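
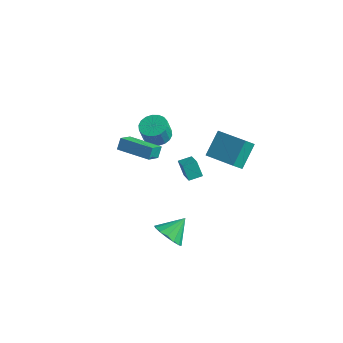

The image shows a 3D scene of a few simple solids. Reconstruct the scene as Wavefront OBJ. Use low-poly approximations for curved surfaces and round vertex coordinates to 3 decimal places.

v -0.324 2.89 -2.365
v -0.405 4.333 -1.115
v -0.111 3.597 -3.167
v -0.192 5.04 -1.917
v 1.812 2.68 -1.983
v 1.731 4.123 -0.733
v 2.025 3.387 -2.785
v 1.944 4.83 -1.535
v -2.996 1.621 -0.813
v -2.087 1.608 -0.767
v -2.155 1.247 0.459
v -3.064 1.259 0.413
v -2.178 1.988 -0.66
v -2.245 1.627 0.566
v -2.43 2.295 -0.583
v -2.498 1.934 0.643
v -2.795 2.469 -0.552
v -2.863 2.107 0.674
v -3.199 2.475 -0.573
v -3.267 2.113 0.654
v -3.563 2.311 -0.641
v -3.631 1.95 0.585
v -3.815 2.011 -0.743
v -3.883 1.649 0.483
v -3.905 1.633 -0.859
v -3.973 1.272 0.367
v -3.815 1.253 -0.966
v -3.882 0.892 0.26
v -3.562 0.946 -1.043
v -3.63 0.585 0.183
v -3.197 0.773 -1.074
v -3.265 0.411 0.152
v -2.793 0.767 -1.054
v -2.861 0.405 0.173
v -2.429 0.93 -0.985
v -2.497 0.569 0.241
v -2.177 1.231 -0.883
v -2.245 0.869 0.343
v 1.054 -0.912 -0.855
v 0.464 -0.692 0.035
v 0.019 0.067 -1.783
v -0.57 0.288 -0.893
v 1.57 -0.208 -0.687
v 0.981 0.013 0.203
v 0.536 0.772 -1.615
v -0.054 0.992 -0.725
v -3.527 -0.83 -0.369
v -3.476 -1.834 0.34
v -3.603 -0.356 0.308
v -3.552 -1.36 1.017
v -1.348 -0.64 -0.257
v -1.297 -1.644 0.452
v -1.424 -0.166 0.42
v -1.373 -1.17 1.129
v 1.928 -4.297 -2.819
v 2.857 -4.255 -3.262
v 2.312 -3.083 -1.901
v 2.549 -3.935 -3.557
v 2.074 -3.712 -3.654
v 1.561 -3.646 -3.527
v 1.146 -3.754 -3.211
v 0.94 -4.008 -2.789
v 0.999 -4.339 -2.376
v 1.308 -4.659 -2.081
v 1.782 -4.882 -1.984
v 2.296 -4.949 -2.111
v 2.711 -4.84 -2.427
v 2.916 -4.587 -2.849
f 2 4 1
f 5 2 1
f 1 4 3
f 3 5 1
f 2 8 4
f 6 2 5
f 6 8 2
f 4 8 3
f 7 5 3
f 3 8 7
f 7 6 5
f 8 6 7
f 10 9 13
f 10 13 11
f 11 13 14
f 11 14 12
f 13 9 15
f 13 15 14
f 14 15 16
f 14 16 12
f 15 9 17
f 15 17 16
f 16 17 18
f 16 18 12
f 17 9 19
f 17 19 18
f 18 19 20
f 18 20 12
f 19 9 21
f 19 21 20
f 20 21 22
f 20 22 12
f 21 9 23
f 21 23 22
f 22 23 24
f 22 24 12
f 23 9 25
f 23 25 24
f 24 25 26
f 24 26 12
f 25 9 27
f 25 27 26
f 26 27 28
f 26 28 12
f 27 9 29
f 27 29 28
f 28 29 30
f 28 30 12
f 29 9 31
f 29 31 30
f 30 31 32
f 30 32 12
f 31 9 33
f 31 33 32
f 32 33 34
f 32 34 12
f 33 9 35
f 33 35 34
f 34 35 36
f 34 36 12
f 35 9 37
f 35 37 36
f 36 37 38
f 36 38 12
f 37 9 10
f 37 10 38
f 38 10 11
f 38 11 12
f 40 42 39
f 43 40 39
f 39 42 41
f 41 43 39
f 40 46 42
f 44 40 43
f 44 46 40
f 42 46 41
f 45 43 41
f 41 46 45
f 45 44 43
f 46 44 45
f 48 50 47
f 51 48 47
f 47 50 49
f 49 51 47
f 48 54 50
f 52 48 51
f 52 54 48
f 50 54 49
f 53 51 49
f 49 54 53
f 53 52 51
f 54 52 53
f 56 55 58
f 56 58 57
f 58 55 59
f 58 59 57
f 59 55 60
f 59 60 57
f 60 55 61
f 60 61 57
f 61 55 62
f 61 62 57
f 62 55 63
f 62 63 57
f 63 55 64
f 63 64 57
f 64 55 65
f 64 65 57
f 65 55 66
f 65 66 57
f 66 55 67
f 66 67 57
f 67 55 68
f 67 68 57
f 68 55 56
f 68 56 57



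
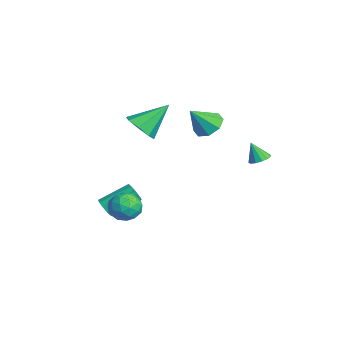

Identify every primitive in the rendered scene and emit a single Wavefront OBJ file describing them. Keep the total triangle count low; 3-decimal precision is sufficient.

v 2.691 -3.446 0.558
v 3.462 -2.916 0.578
v 3.538 -4.684 0.762
v 4.309 -4.154 0.782
v 3.69 -4.108 1.483
v 3.167 -3.343 1.357
v 3.833 -4.257 -0.017
v 3.31 -3.492 -0.143
v 4.168 -3.417 0.223
v 4.079 -3.325 1.15
v 2.921 -4.275 0.19
v 2.832 -4.183 1.117
v 3.002 -3.072 0.55
v 3.998 -4.528 0.79
v 3.634 -4.501 1.202
v 4.087 -4.189 1.214
v 2.829 -3.323 1.008
v 3.282 -3.011 1.02
v 3.416 -3.712 1.552
v 3.718 -4.589 0.32
v 4.171 -4.277 0.332
v 2.913 -3.411 0.126
v 3.366 -3.099 0.138
v 3.584 -3.888 -0.212
v 3.87 -3.055 0.354
v 4.368 -3.783 0.473
v 4.088 -3.844 0.003
v 3.78 -3.394 -0.071
v 3.818 -3.001 0.898
v 4.316 -3.729 1.018
v 3.952 -3.702 1.43
v 3.645 -3.252 1.356
v 4.233 -3.295 0.69
v 2.684 -3.871 0.322
v 3.182 -4.599 0.442
v 3.355 -4.348 -0.016
v 3.048 -3.898 -0.09
v 2.632 -3.817 0.867
v 3.13 -4.545 0.986
v 3.22 -4.206 1.411
v 2.912 -3.756 1.337
v 2.767 -4.305 0.65
v -0.243 -4.068 -1.46
v 0.376 -4.088 -1.418
v 0.361 -2.472 -0.457
v -0.257 -2.452 -0.5
v 0.285 -3.898 -1.738
v 0.27 -2.282 -0.777
v -0.007 -3.773 -1.952
v -0.022 -2.157 -0.992
v -0.389 -3.761 -1.979
v -0.404 -2.145 -1.018
v -0.715 -3.866 -1.807
v -0.73 -2.25 -0.846
v -0.861 -4.048 -1.503
v -0.876 -2.432 -0.542
v -0.77 -4.238 -1.183
v -0.785 -2.622 -0.222
v -0.478 -4.363 -0.968
v -0.493 -2.747 -0.008
v -0.096 -4.375 -0.942
v -0.111 -2.759 0.019
v 0.23 -4.27 -1.114
v 0.215 -2.654 -0.153
v 2.595 3.408 2.664
v 3.191 3.359 2.829
v 2.265 3.012 3.736
v 3.09 3.682 2.917
v 2.833 3.918 2.925
v 2.5 3.992 2.85
v 2.197 3.88 2.715
v 2.021 3.619 2.565
v 2.027 3.291 2.445
v 2.213 3 2.395
v 2.521 2.838 2.431
v 2.852 2.858 2.54
v 3.102 3.052 2.688
v -3.274 2.283 2.411
v -2.392 2.086 2.058
v -2.986 1.177 3.749
v -2.387 2.659 2.531
v -2.902 3.011 2.933
v -3.635 2.938 3.029
v -4.156 2.48 2.763
v -4.16 1.908 2.291
v -3.645 1.555 1.889
v -2.913 1.629 1.792
v -2.363 -1.685 3.097
v -1.82 -1.058 2.47
v -2.577 -0.055 4.543
v -2.602 -1.031 2.324
v -3.244 -1.388 2.631
v -3.37 -1.918 3.211
v -2.906 -2.313 3.724
v -2.124 -2.339 3.87
v -1.482 -1.983 3.563
v -1.356 -1.452 2.983
f 1 38 17
f 38 12 41
f 17 41 6
f 38 41 17
f 1 17 13
f 17 6 18
f 13 18 2
f 17 18 13
f 1 13 22
f 13 2 23
f 22 23 8
f 13 23 22
f 1 22 34
f 22 8 37
f 34 37 11
f 22 37 34
f 1 34 38
f 34 11 42
f 38 42 12
f 34 42 38
f 2 18 29
f 18 6 32
f 29 32 10
f 18 32 29
f 6 41 19
f 41 12 40
f 19 40 5
f 41 40 19
f 12 42 39
f 42 11 35
f 39 35 3
f 42 35 39
f 11 37 36
f 37 8 24
f 36 24 7
f 37 24 36
f 8 23 28
f 23 2 25
f 28 25 9
f 23 25 28
f 4 30 16
f 30 10 31
f 16 31 5
f 30 31 16
f 4 16 14
f 16 5 15
f 14 15 3
f 16 15 14
f 4 14 21
f 14 3 20
f 21 20 7
f 14 20 21
f 4 21 26
f 21 7 27
f 26 27 9
f 21 27 26
f 4 26 30
f 26 9 33
f 30 33 10
f 26 33 30
f 5 31 19
f 31 10 32
f 19 32 6
f 31 32 19
f 3 15 39
f 15 5 40
f 39 40 12
f 15 40 39
f 7 20 36
f 20 3 35
f 36 35 11
f 20 35 36
f 9 27 28
f 27 7 24
f 28 24 8
f 27 24 28
f 10 33 29
f 33 9 25
f 29 25 2
f 33 25 29
f 44 43 47
f 44 47 45
f 45 47 48
f 45 48 46
f 47 43 49
f 47 49 48
f 48 49 50
f 48 50 46
f 49 43 51
f 49 51 50
f 50 51 52
f 50 52 46
f 51 43 53
f 51 53 52
f 52 53 54
f 52 54 46
f 53 43 55
f 53 55 54
f 54 55 56
f 54 56 46
f 55 43 57
f 55 57 56
f 56 57 58
f 56 58 46
f 57 43 59
f 57 59 58
f 58 59 60
f 58 60 46
f 59 43 61
f 59 61 60
f 60 61 62
f 60 62 46
f 61 43 63
f 61 63 62
f 62 63 64
f 62 64 46
f 63 43 44
f 63 44 64
f 64 44 45
f 64 45 46
f 66 65 68
f 66 68 67
f 68 65 69
f 68 69 67
f 69 65 70
f 69 70 67
f 70 65 71
f 70 71 67
f 71 65 72
f 71 72 67
f 72 65 73
f 72 73 67
f 73 65 74
f 73 74 67
f 74 65 75
f 74 75 67
f 75 65 76
f 75 76 67
f 76 65 77
f 76 77 67
f 77 65 66
f 77 66 67
f 79 78 81
f 79 81 80
f 81 78 82
f 81 82 80
f 82 78 83
f 82 83 80
f 83 78 84
f 83 84 80
f 84 78 85
f 84 85 80
f 85 78 86
f 85 86 80
f 86 78 87
f 86 87 80
f 87 78 79
f 87 79 80
f 89 88 91
f 89 91 90
f 91 88 92
f 91 92 90
f 92 88 93
f 92 93 90
f 93 88 94
f 93 94 90
f 94 88 95
f 94 95 90
f 95 88 96
f 95 96 90
f 96 88 97
f 96 97 90
f 97 88 89
f 97 89 90



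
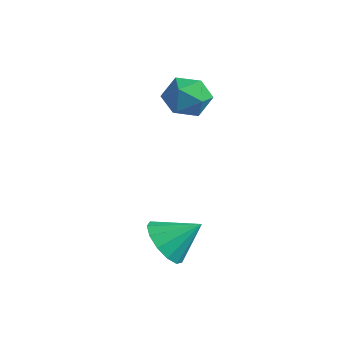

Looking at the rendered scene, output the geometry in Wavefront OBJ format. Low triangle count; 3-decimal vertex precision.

v 2.176 -4.202 -3.819
v 2.674 -4.038 -4.424
v 2.804 -3.458 -3.101
v 2.341 -3.735 -4.447
v 1.956 -3.58 -4.271
v 1.641 -3.623 -3.952
v 1.496 -3.849 -3.59
v 1.567 -4.188 -3.301
v 1.831 -4.531 -3.177
v 2.205 -4.77 -3.256
v 2.57 -4.828 -3.515
v 2.81 -4.688 -3.87
v 2.848 -4.393 -4.209
v -1.317 -0.808 -0.848
v -0.755 -0.43 -1.251
v -0.425 -1.37 -0.129
v 0.137 -0.992 -0.532
v -0.343 -0.59 -0.053
v -0.895 -0.242 -0.497
v -0.285 -1.558 -0.883
v -0.837 -1.21 -1.327
v -0.117 -0.893 -1.272
v -0.153 -0.295 -0.76
v -1.027 -1.505 -0.62
v -1.063 -0.907 -0.108
f 2 1 4
f 2 4 3
f 4 1 5
f 4 5 3
f 5 1 6
f 5 6 3
f 6 1 7
f 6 7 3
f 7 1 8
f 7 8 3
f 8 1 9
f 8 9 3
f 9 1 10
f 9 10 3
f 10 1 11
f 10 11 3
f 11 1 12
f 11 12 3
f 12 1 13
f 12 13 3
f 13 1 2
f 13 2 3
f 14 25 19
f 14 19 15
f 14 15 21
f 14 21 24
f 14 24 25
f 15 19 23
f 19 25 18
f 25 24 16
f 24 21 20
f 21 15 22
f 17 23 18
f 17 18 16
f 17 16 20
f 17 20 22
f 17 22 23
f 18 23 19
f 16 18 25
f 20 16 24
f 22 20 21
f 23 22 15



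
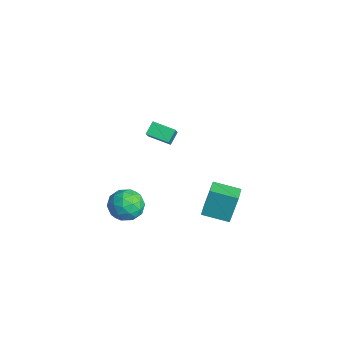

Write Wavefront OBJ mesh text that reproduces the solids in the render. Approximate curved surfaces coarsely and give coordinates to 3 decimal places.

v -2.882 2.06 -4.114
v -3.034 2.614 -2.472
v -2.046 3.318 -4.461
v -2.198 3.872 -2.819
v -1.802 1.428 -3.801
v -1.954 1.982 -2.159
v -0.966 2.686 -4.148
v -1.118 3.24 -2.506
v -3.755 -1.41 -2.585
v -2.729 -1.569 -2.422
v -3.811 -2.791 -3.578
v -2.785 -2.95 -3.415
v -3.47 -3.087 -2.629
v -3.435 -2.234 -2.015
v -3.105 -2.126 -3.985
v -3.07 -1.273 -3.371
v -2.327 -2.012 -3.287
v -2.552 -2.606 -2.449
v -3.988 -1.754 -3.551
v -4.213 -2.348 -2.713
v -3.237 -1.369 -2.416
v -3.303 -2.991 -3.584
v -3.706 -3.072 -3.122
v -3.102 -3.166 -3.026
v -3.652 -1.759 -2.177
v -3.049 -1.853 -2.081
v -3.484 -2.745 -2.203
v -3.491 -2.507 -3.919
v -2.888 -2.601 -3.823
v -3.438 -1.194 -2.974
v -2.834 -1.288 -2.878
v -3.056 -1.615 -3.797
v -2.397 -1.722 -2.829
v -2.431 -2.534 -3.412
v -2.619 -2.05 -3.747
v -2.598 -1.548 -3.387
v -2.53 -2.071 -2.336
v -2.563 -2.883 -2.92
v -2.966 -2.963 -2.458
v -2.945 -2.462 -2.097
v -2.294 -2.332 -2.845
v -3.977 -1.477 -3.08
v -4.01 -2.289 -3.664
v -3.595 -1.898 -3.903
v -3.574 -1.397 -3.542
v -4.109 -1.826 -2.588
v -4.143 -2.638 -3.171
v -3.942 -2.812 -2.613
v -3.921 -2.31 -2.253
v -4.246 -2.028 -3.155
v -3.287 -0.515 3.042
v -2.296 -1.024 4.147
v -2.473 0.378 2.722
v -1.482 -0.13 3.828
v -2.938 -1.03 2.492
v -1.947 -1.538 3.598
v -2.124 -0.136 2.173
v -1.133 -0.645 3.278
f 2 4 1
f 5 2 1
f 1 4 3
f 3 5 1
f 2 8 4
f 6 2 5
f 6 8 2
f 4 8 3
f 7 5 3
f 3 8 7
f 7 6 5
f 8 6 7
f 9 46 25
f 46 20 49
f 25 49 14
f 46 49 25
f 9 25 21
f 25 14 26
f 21 26 10
f 25 26 21
f 9 21 30
f 21 10 31
f 30 31 16
f 21 31 30
f 9 30 42
f 30 16 45
f 42 45 19
f 30 45 42
f 9 42 46
f 42 19 50
f 46 50 20
f 42 50 46
f 10 26 37
f 26 14 40
f 37 40 18
f 26 40 37
f 14 49 27
f 49 20 48
f 27 48 13
f 49 48 27
f 20 50 47
f 50 19 43
f 47 43 11
f 50 43 47
f 19 45 44
f 45 16 32
f 44 32 15
f 45 32 44
f 16 31 36
f 31 10 33
f 36 33 17
f 31 33 36
f 12 38 24
f 38 18 39
f 24 39 13
f 38 39 24
f 12 24 22
f 24 13 23
f 22 23 11
f 24 23 22
f 12 22 29
f 22 11 28
f 29 28 15
f 22 28 29
f 12 29 34
f 29 15 35
f 34 35 17
f 29 35 34
f 12 34 38
f 34 17 41
f 38 41 18
f 34 41 38
f 13 39 27
f 39 18 40
f 27 40 14
f 39 40 27
f 11 23 47
f 23 13 48
f 47 48 20
f 23 48 47
f 15 28 44
f 28 11 43
f 44 43 19
f 28 43 44
f 17 35 36
f 35 15 32
f 36 32 16
f 35 32 36
f 18 41 37
f 41 17 33
f 37 33 10
f 41 33 37
f 52 54 51
f 55 52 51
f 51 54 53
f 53 55 51
f 52 58 54
f 56 52 55
f 56 58 52
f 54 58 53
f 57 55 53
f 53 58 57
f 57 56 55
f 58 56 57



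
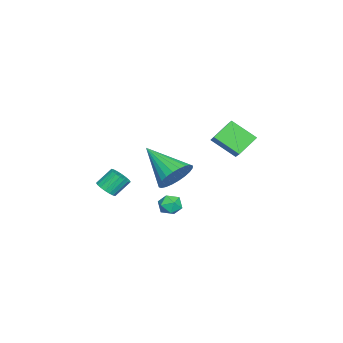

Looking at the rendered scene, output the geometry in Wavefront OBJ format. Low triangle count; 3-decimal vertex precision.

v 1.703 0.27 -1.076
v 2.038 0.499 -1.572
v 1.902 -0.699 -1.388
v 2.237 -0.47 -1.884
v 2.462 -0.404 -1.287
v 2.339 0.195 -1.094
v 1.601 -0.395 -1.866
v 1.478 0.204 -1.673
v 1.975 0.088 -2.06
v 2.508 0.082 -1.703
v 1.432 -0.282 -1.257
v 1.965 -0.288 -0.9
v 3.387 0.556 1.23
v 3.848 0.856 2.029
v 2.473 -1.076 2.37
v 3.525 1.052 2.052
v 3.182 1.173 1.95
v 2.869 1.2 1.738
v 2.636 1.129 1.449
v 2.516 0.971 1.127
v 2.53 0.75 0.82
v 2.673 0.499 0.576
v 2.926 0.256 0.431
v 3.248 0.06 0.408
v 3.592 -0.061 0.511
v 3.904 -0.088 0.723
v 4.138 -0.017 1.012
v 4.257 0.141 1.334
v 4.244 0.362 1.641
v 4.1 0.613 1.885
v -2.697 0.639 0.538
v -3.532 1.284 1.314
v -2.548 1.916 -0.363
v -3.383 2.561 0.413
v -1.657 1.059 1.307
v -2.492 1.704 2.083
v -1.508 2.336 0.406
v -2.343 2.981 1.182
v 2.538 -2.987 -0.56
v 2.903 -2.546 -0.704
v 2.487 -1.953 0.056
v 2.122 -2.393 0.2
v 2.693 -2.5 -0.855
v 2.277 -1.907 -0.095
v 2.452 -2.55 -0.948
v 2.037 -1.957 -0.188
v 2.229 -2.687 -0.963
v 1.813 -2.093 -0.203
v 2.066 -2.883 -0.899
v 1.651 -2.29 -0.139
v 1.997 -3.099 -0.768
v 1.582 -2.506 -0.008
v 2.035 -3.294 -0.595
v 1.62 -2.7 0.165
v 2.173 -3.427 -0.416
v 1.757 -2.834 0.344
v 2.383 -3.473 -0.265
v 1.967 -2.88 0.495
v 2.623 -3.423 -0.172
v 2.208 -2.83 0.588
v 2.847 -3.287 -0.157
v 2.431 -2.693 0.603
v 3.009 -3.09 -0.221
v 2.594 -2.497 0.539
v 3.078 -2.874 -0.352
v 2.663 -2.281 0.408
v 3.04 -2.68 -0.525
v 2.625 -2.086 0.235
f 1 12 6
f 1 6 2
f 1 2 8
f 1 8 11
f 1 11 12
f 2 6 10
f 6 12 5
f 12 11 3
f 11 8 7
f 8 2 9
f 4 10 5
f 4 5 3
f 4 3 7
f 4 7 9
f 4 9 10
f 5 10 6
f 3 5 12
f 7 3 11
f 9 7 8
f 10 9 2
f 14 13 16
f 14 16 15
f 16 13 17
f 16 17 15
f 17 13 18
f 17 18 15
f 18 13 19
f 18 19 15
f 19 13 20
f 19 20 15
f 20 13 21
f 20 21 15
f 21 13 22
f 21 22 15
f 22 13 23
f 22 23 15
f 23 13 24
f 23 24 15
f 24 13 25
f 24 25 15
f 25 13 26
f 25 26 15
f 26 13 27
f 26 27 15
f 27 13 28
f 27 28 15
f 28 13 29
f 28 29 15
f 29 13 30
f 29 30 15
f 30 13 14
f 30 14 15
f 32 34 31
f 35 32 31
f 31 34 33
f 33 35 31
f 32 38 34
f 36 32 35
f 36 38 32
f 34 38 33
f 37 35 33
f 33 38 37
f 37 36 35
f 38 36 37
f 40 39 43
f 40 43 41
f 41 43 44
f 41 44 42
f 43 39 45
f 43 45 44
f 44 45 46
f 44 46 42
f 45 39 47
f 45 47 46
f 46 47 48
f 46 48 42
f 47 39 49
f 47 49 48
f 48 49 50
f 48 50 42
f 49 39 51
f 49 51 50
f 50 51 52
f 50 52 42
f 51 39 53
f 51 53 52
f 52 53 54
f 52 54 42
f 53 39 55
f 53 55 54
f 54 55 56
f 54 56 42
f 55 39 57
f 55 57 56
f 56 57 58
f 56 58 42
f 57 39 59
f 57 59 58
f 58 59 60
f 58 60 42
f 59 39 61
f 59 61 60
f 60 61 62
f 60 62 42
f 61 39 63
f 61 63 62
f 62 63 64
f 62 64 42
f 63 39 65
f 63 65 64
f 64 65 66
f 64 66 42
f 65 39 67
f 65 67 66
f 66 67 68
f 66 68 42
f 67 39 40
f 67 40 68
f 68 40 41
f 68 41 42



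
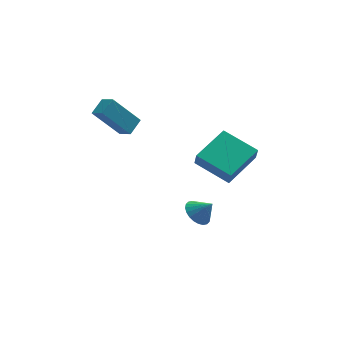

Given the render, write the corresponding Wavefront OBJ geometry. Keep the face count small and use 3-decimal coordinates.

v 2.541 1.551 -3.124
v 2.887 1.006 -3.597
v 3.199 1.249 -2.296
v 3.067 1.255 -3.649
v 3.168 1.549 -3.622
v 3.173 1.844 -3.519
v 3.082 2.094 -3.355
v 2.908 2.261 -3.157
v 2.679 2.32 -2.954
v 2.429 2.262 -2.776
v 2.196 2.096 -2.652
v 2.015 1.847 -2.599
v 1.915 1.553 -2.627
v 1.91 1.258 -2.73
v 2.001 1.008 -2.893
v 2.174 0.841 -3.092
v 2.403 0.782 -3.295
v 2.654 0.84 -3.473
v 3.595 -0.399 0.535
v 3.601 -0.741 1.335
v 2.241 1 1.144
v 2.247 0.658 1.944
v 5.233 0.942 1.096
v 5.239 0.6 1.896
v 3.879 2.341 1.705
v 3.885 1.999 2.505
v -1.818 2.923 3.973
v -1.195 3.585 4.412
v -2.232 3.583 3.564
v -1.609 4.245 4.004
v -0.511 2.755 2.376
v 0.112 3.417 2.816
v -0.925 3.415 1.968
v -0.302 4.077 2.407
f 2 1 4
f 2 4 3
f 4 1 5
f 4 5 3
f 5 1 6
f 5 6 3
f 6 1 7
f 6 7 3
f 7 1 8
f 7 8 3
f 8 1 9
f 8 9 3
f 9 1 10
f 9 10 3
f 10 1 11
f 10 11 3
f 11 1 12
f 11 12 3
f 12 1 13
f 12 13 3
f 13 1 14
f 13 14 3
f 14 1 15
f 14 15 3
f 15 1 16
f 15 16 3
f 16 1 17
f 16 17 3
f 17 1 18
f 17 18 3
f 18 1 2
f 18 2 3
f 20 22 19
f 23 20 19
f 19 22 21
f 21 23 19
f 20 26 22
f 24 20 23
f 24 26 20
f 22 26 21
f 25 23 21
f 21 26 25
f 25 24 23
f 26 24 25
f 28 30 27
f 31 28 27
f 27 30 29
f 29 31 27
f 28 34 30
f 32 28 31
f 32 34 28
f 30 34 29
f 33 31 29
f 29 34 33
f 33 32 31
f 34 32 33



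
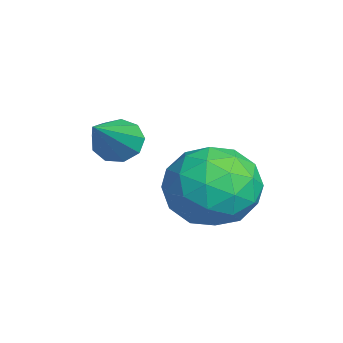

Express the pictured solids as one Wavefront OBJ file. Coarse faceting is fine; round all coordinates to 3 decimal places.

v -0.373 3.317 0.446
v 0.426 2.512 -0.028
v -1.686 1.848 0.728
v -0.887 1.043 0.254
v -0.66 1.564 1.344
v 0.151 2.472 1.17
v -1.411 1.888 -0.47
v -0.6 2.796 -0.644
v -0.215 1.628 -0.595
v 0.249 1.428 0.527
v -1.509 2.932 0.173
v -1.045 2.732 1.295
v 0.142 3.044 0.184
v -1.402 1.316 0.516
v -1.269 1.623 1.157
v -0.799 1.15 0.878
v -0.02 3.02 0.889
v 0.45 2.547 0.61
v -0.188 1.99 1.417
v -1.71 1.813 0.09
v -1.24 1.34 -0.189
v -0.461 3.21 -0.178
v 0.009 2.737 -0.457
v -1.072 2.37 -0.717
v 0.235 2.051 -0.428
v -0.537 1.187 -0.262
v -0.845 1.684 -0.687
v -0.369 2.218 -0.79
v 0.508 1.933 0.232
v -0.264 1.07 0.397
v -0.131 1.376 1.038
v 0.346 1.91 0.936
v 0.131 1.414 -0.101
v -0.996 3.29 0.303
v -1.768 2.427 0.468
v -1.606 2.45 -0.236
v -1.129 2.984 -0.338
v -0.723 3.173 0.962
v -1.495 2.309 1.128
v -0.891 2.142 1.49
v -0.415 2.676 1.387
v -1.391 2.946 0.801
v -2.241 0.155 1.138
v -1.809 0.257 0.649
v -0.699 -0.515 2.362
v -1.848 0.629 0.902
v -2.07 0.78 1.264
v -2.373 0.638 1.568
v -2.614 0.27 1.67
v -2.68 -0.152 1.523
v -2.541 -0.43 1.196
v -2.262 -0.435 0.841
v -1.973 -0.163 0.626
f 1 38 17
f 38 12 41
f 17 41 6
f 38 41 17
f 1 17 13
f 17 6 18
f 13 18 2
f 17 18 13
f 1 13 22
f 13 2 23
f 22 23 8
f 13 23 22
f 1 22 34
f 22 8 37
f 34 37 11
f 22 37 34
f 1 34 38
f 34 11 42
f 38 42 12
f 34 42 38
f 2 18 29
f 18 6 32
f 29 32 10
f 18 32 29
f 6 41 19
f 41 12 40
f 19 40 5
f 41 40 19
f 12 42 39
f 42 11 35
f 39 35 3
f 42 35 39
f 11 37 36
f 37 8 24
f 36 24 7
f 37 24 36
f 8 23 28
f 23 2 25
f 28 25 9
f 23 25 28
f 4 30 16
f 30 10 31
f 16 31 5
f 30 31 16
f 4 16 14
f 16 5 15
f 14 15 3
f 16 15 14
f 4 14 21
f 14 3 20
f 21 20 7
f 14 20 21
f 4 21 26
f 21 7 27
f 26 27 9
f 21 27 26
f 4 26 30
f 26 9 33
f 30 33 10
f 26 33 30
f 5 31 19
f 31 10 32
f 19 32 6
f 31 32 19
f 3 15 39
f 15 5 40
f 39 40 12
f 15 40 39
f 7 20 36
f 20 3 35
f 36 35 11
f 20 35 36
f 9 27 28
f 27 7 24
f 28 24 8
f 27 24 28
f 10 33 29
f 33 9 25
f 29 25 2
f 33 25 29
f 44 43 46
f 44 46 45
f 46 43 47
f 46 47 45
f 47 43 48
f 47 48 45
f 48 43 49
f 48 49 45
f 49 43 50
f 49 50 45
f 50 43 51
f 50 51 45
f 51 43 52
f 51 52 45
f 52 43 53
f 52 53 45
f 53 43 44
f 53 44 45



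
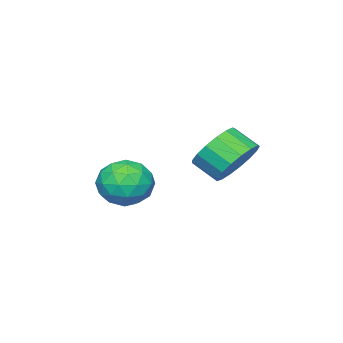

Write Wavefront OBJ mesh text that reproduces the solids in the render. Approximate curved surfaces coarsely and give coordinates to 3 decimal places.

v 3.471 0.48 1.643
v 4.193 0.695 0.971
v 3.747 -1.115 1.429
v 4.469 -0.9 0.757
v 4.609 -0.688 1.734
v 4.438 0.298 1.866
v 3.502 -0.718 0.534
v 3.331 0.268 0.666
v 4.212 -0.046 0.286
v 4.896 -0.027 1.028
v 3.044 -0.393 1.372
v 3.728 -0.374 2.114
v 3.808 0.728 1.325
v 4.132 -1.148 1.075
v 4.214 -1.023 1.649
v 4.639 -0.897 1.254
v 3.952 0.495 1.852
v 4.376 0.621 1.457
v 4.621 -0.192 1.906
v 3.564 -1.041 0.943
v 3.988 -0.915 0.548
v 3.301 0.477 1.146
v 3.726 0.603 0.751
v 3.319 -0.228 0.494
v 4.244 0.419 0.528
v 4.406 -0.519 0.402
v 3.837 -0.412 0.271
v 3.737 0.167 0.349
v 4.646 0.43 0.964
v 4.808 -0.508 0.839
v 4.89 -0.383 1.413
v 4.79 0.197 1.49
v 4.657 -0.006 0.561
v 3.132 0.088 1.561
v 3.294 -0.85 1.436
v 3.15 -0.617 0.91
v 3.05 -0.037 0.987
v 3.534 0.099 1.998
v 3.696 -0.839 1.872
v 4.203 -0.587 2.051
v 4.103 -0.008 2.129
v 3.283 -0.414 1.839
v 3.058 3.564 2.732
v 3.915 3.395 2.309
v 4.039 2.528 2.906
v 3.182 2.696 3.328
v 4.021 3.662 2.674
v 4.145 2.794 3.271
v 3.907 3.906 3.052
v 4.031 3.038 3.649
v 3.599 4.071 3.357
v 3.723 3.204 3.954
v 3.166 4.121 3.518
v 3.29 3.253 4.115
v 2.709 4.042 3.5
v 2.833 3.175 4.097
v 2.332 3.854 3.305
v 2.456 2.987 3.902
v 2.121 3.6 2.979
v 2.245 2.733 3.576
v 2.125 3.337 2.596
v 2.249 2.47 3.193
v 2.342 3.126 2.245
v 2.466 2.259 2.841
v 2.724 3.015 2.004
v 2.848 2.148 2.601
v 3.182 3.03 1.931
v 3.306 2.163 2.528
v 3.612 3.167 2.041
v 3.736 2.3 2.637
f 1 38 17
f 38 12 41
f 17 41 6
f 38 41 17
f 1 17 13
f 17 6 18
f 13 18 2
f 17 18 13
f 1 13 22
f 13 2 23
f 22 23 8
f 13 23 22
f 1 22 34
f 22 8 37
f 34 37 11
f 22 37 34
f 1 34 38
f 34 11 42
f 38 42 12
f 34 42 38
f 2 18 29
f 18 6 32
f 29 32 10
f 18 32 29
f 6 41 19
f 41 12 40
f 19 40 5
f 41 40 19
f 12 42 39
f 42 11 35
f 39 35 3
f 42 35 39
f 11 37 36
f 37 8 24
f 36 24 7
f 37 24 36
f 8 23 28
f 23 2 25
f 28 25 9
f 23 25 28
f 4 30 16
f 30 10 31
f 16 31 5
f 30 31 16
f 4 16 14
f 16 5 15
f 14 15 3
f 16 15 14
f 4 14 21
f 14 3 20
f 21 20 7
f 14 20 21
f 4 21 26
f 21 7 27
f 26 27 9
f 21 27 26
f 4 26 30
f 26 9 33
f 30 33 10
f 26 33 30
f 5 31 19
f 31 10 32
f 19 32 6
f 31 32 19
f 3 15 39
f 15 5 40
f 39 40 12
f 15 40 39
f 7 20 36
f 20 3 35
f 36 35 11
f 20 35 36
f 9 27 28
f 27 7 24
f 28 24 8
f 27 24 28
f 10 33 29
f 33 9 25
f 29 25 2
f 33 25 29
f 44 43 47
f 44 47 45
f 45 47 48
f 45 48 46
f 47 43 49
f 47 49 48
f 48 49 50
f 48 50 46
f 49 43 51
f 49 51 50
f 50 51 52
f 50 52 46
f 51 43 53
f 51 53 52
f 52 53 54
f 52 54 46
f 53 43 55
f 53 55 54
f 54 55 56
f 54 56 46
f 55 43 57
f 55 57 56
f 56 57 58
f 56 58 46
f 57 43 59
f 57 59 58
f 58 59 60
f 58 60 46
f 59 43 61
f 59 61 60
f 60 61 62
f 60 62 46
f 61 43 63
f 61 63 62
f 62 63 64
f 62 64 46
f 63 43 65
f 63 65 64
f 64 65 66
f 64 66 46
f 65 43 67
f 65 67 66
f 66 67 68
f 66 68 46
f 67 43 69
f 67 69 68
f 68 69 70
f 68 70 46
f 69 43 44
f 69 44 70
f 70 44 45
f 70 45 46



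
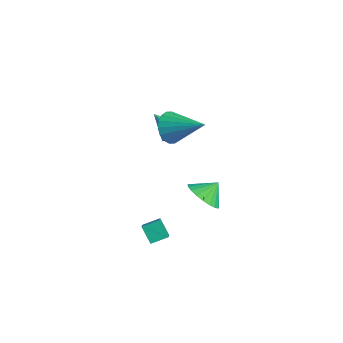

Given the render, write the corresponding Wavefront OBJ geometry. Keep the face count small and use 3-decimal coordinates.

v -2.359 1.12 -0.489
v -1.754 0.875 -0.045
v -3.361 0.56 0.569
v -1.846 1.29 0.087
v -2.102 1.651 0.036
v -2.439 1.843 -0.181
v -2.751 1.806 -0.497
v -2.939 1.55 -0.809
v -2.942 1.159 -1.02
v -2.761 0.754 -1.062
v -2.452 0.466 -0.922
v -2.114 0.385 -0.645
v -1.853 0.538 -0.317
v 3.916 -1.409 0.223
v 4.918 -1.435 0.103
v 4.024 -0.611 0.957
v 4.803 -1.153 -0.186
v 4.534 -0.916 -0.405
v 4.159 -0.763 -0.515
v 3.741 -0.723 -0.497
v 3.354 -0.801 -0.355
v 3.063 -0.984 -0.113
v 2.92 -1.241 0.187
v 2.95 -1.526 0.493
v 3.146 -1.792 0.753
v 3.475 -1.991 0.921
v 3.881 -2.09 0.968
v 4.292 -2.071 0.886
v 4.639 -1.937 0.69
v 4.86 -1.712 0.413
v 0.611 -1.072 2.959
v 1.193 -1.544 2.359
v 2.329 -0.228 3.961
v 1.129 -1.174 2.157
v 0.962 -0.783 2.114
v 0.726 -0.449 2.238
v 0.467 -0.239 2.505
v 0.236 -0.194 2.862
v 0.08 -0.322 3.238
v 0.029 -0.6 3.559
v 0.094 -0.97 3.761
v 0.26 -1.361 3.805
v 0.497 -1.695 3.681
v 0.756 -1.905 3.414
v 0.986 -1.95 3.057
v 1.142 -1.822 2.68
v 1.103 -3.086 -3.31
v 1.784 -3.573 -2.675
v 1.409 -2.236 -2.986
v 2.089 -2.722 -2.351
v 1.851 -3.058 -4.089
v 2.531 -3.544 -3.454
v 2.156 -2.207 -3.765
v 2.837 -2.694 -3.13
f 2 1 4
f 2 4 3
f 4 1 5
f 4 5 3
f 5 1 6
f 5 6 3
f 6 1 7
f 6 7 3
f 7 1 8
f 7 8 3
f 8 1 9
f 8 9 3
f 9 1 10
f 9 10 3
f 10 1 11
f 10 11 3
f 11 1 12
f 11 12 3
f 12 1 13
f 12 13 3
f 13 1 2
f 13 2 3
f 15 14 17
f 15 17 16
f 17 14 18
f 17 18 16
f 18 14 19
f 18 19 16
f 19 14 20
f 19 20 16
f 20 14 21
f 20 21 16
f 21 14 22
f 21 22 16
f 22 14 23
f 22 23 16
f 23 14 24
f 23 24 16
f 24 14 25
f 24 25 16
f 25 14 26
f 25 26 16
f 26 14 27
f 26 27 16
f 27 14 28
f 27 28 16
f 28 14 29
f 28 29 16
f 29 14 30
f 29 30 16
f 30 14 15
f 30 15 16
f 32 31 34
f 32 34 33
f 34 31 35
f 34 35 33
f 35 31 36
f 35 36 33
f 36 31 37
f 36 37 33
f 37 31 38
f 37 38 33
f 38 31 39
f 38 39 33
f 39 31 40
f 39 40 33
f 40 31 41
f 40 41 33
f 41 31 42
f 41 42 33
f 42 31 43
f 42 43 33
f 43 31 44
f 43 44 33
f 44 31 45
f 44 45 33
f 45 31 46
f 45 46 33
f 46 31 32
f 46 32 33
f 48 50 47
f 51 48 47
f 47 50 49
f 49 51 47
f 48 54 50
f 52 48 51
f 52 54 48
f 50 54 49
f 53 51 49
f 49 54 53
f 53 52 51
f 54 52 53



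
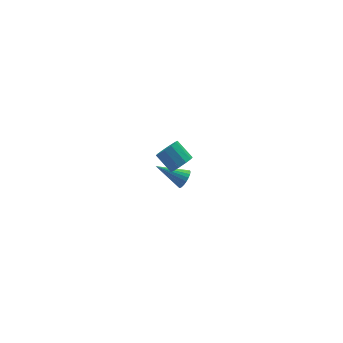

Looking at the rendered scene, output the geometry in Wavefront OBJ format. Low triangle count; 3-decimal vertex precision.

v -0.097 -2.04 3.103
v 0.34 -2.256 3.633
v -0.065 -1.275 4.367
v -0.503 -1.06 3.837
v 0.565 -1.971 3.376
v 0.16 -0.99 4.11
v 0.537 -1.712 3.015
v 0.132 -0.731 3.749
v 0.267 -1.579 2.688
v -0.138 -0.598 3.421
v -0.142 -1.622 2.519
v -0.548 -0.641 3.252
v -0.535 -1.825 2.573
v -0.94 -0.844 3.307
v -0.76 -2.11 2.83
v -1.165 -1.129 3.564
v -0.732 -2.369 3.191
v -1.137 -1.388 3.925
v -0.462 -2.502 3.519
v -0.867 -1.521 4.252
v -0.052 -2.459 3.688
v -0.458 -1.478 4.421
v 2.371 2.606 -4.2
v 2.829 2.85 -3.809
v 1.049 3.614 -3.28
v 2.826 3.03 -4.011
v 2.744 3.136 -4.246
v 2.597 3.151 -4.472
v 2.412 3.071 -4.652
v 2.219 2.911 -4.753
v 2.053 2.698 -4.759
v 1.941 2.47 -4.668
v 1.904 2.264 -4.496
v 1.948 2.118 -4.273
v 2.065 2.056 -4.037
v 2.235 2.089 -3.83
v 2.428 2.212 -3.686
v 2.612 2.403 -3.631
v 2.753 2.628 -3.675
f 2 1 5
f 2 5 3
f 3 5 6
f 3 6 4
f 5 1 7
f 5 7 6
f 6 7 8
f 6 8 4
f 7 1 9
f 7 9 8
f 8 9 10
f 8 10 4
f 9 1 11
f 9 11 10
f 10 11 12
f 10 12 4
f 11 1 13
f 11 13 12
f 12 13 14
f 12 14 4
f 13 1 15
f 13 15 14
f 14 15 16
f 14 16 4
f 15 1 17
f 15 17 16
f 16 17 18
f 16 18 4
f 17 1 19
f 17 19 18
f 18 19 20
f 18 20 4
f 19 1 21
f 19 21 20
f 20 21 22
f 20 22 4
f 21 1 2
f 21 2 22
f 22 2 3
f 22 3 4
f 24 23 26
f 24 26 25
f 26 23 27
f 26 27 25
f 27 23 28
f 27 28 25
f 28 23 29
f 28 29 25
f 29 23 30
f 29 30 25
f 30 23 31
f 30 31 25
f 31 23 32
f 31 32 25
f 32 23 33
f 32 33 25
f 33 23 34
f 33 34 25
f 34 23 35
f 34 35 25
f 35 23 36
f 35 36 25
f 36 23 37
f 36 37 25
f 37 23 38
f 37 38 25
f 38 23 39
f 38 39 25
f 39 23 24
f 39 24 25



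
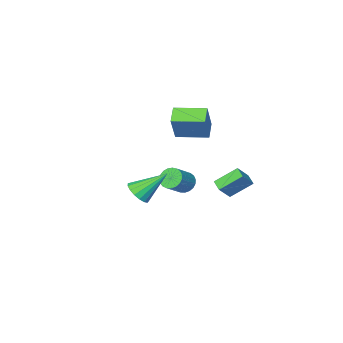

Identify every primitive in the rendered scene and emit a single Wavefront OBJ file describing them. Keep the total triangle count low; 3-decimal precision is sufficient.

v -4.643 -1.406 -3.139
v -3.771 -1.27 -2.185
v -4.478 -0.636 -3.4
v -3.605 -0.499 -2.446
v -3.415 -2.021 -4.174
v -2.542 -1.884 -3.22
v -3.249 -1.25 -4.435
v -2.377 -1.114 -3.481
v -2.162 -5.162 0.286
v -1.449 -4.558 2.065
v -3.637 -3.803 0.416
v -2.925 -3.199 2.196
v -1.455 -4.341 -0.276
v -0.743 -3.737 1.504
v -2.931 -2.982 -0.145
v -2.218 -2.378 1.634
v -0.591 -2.046 -2.758
v -0.21 -2.658 -3
v 0.971 -2.286 -2.084
v 0.591 -1.674 -1.842
v -0.119 -2.438 -3.207
v 1.062 -2.066 -2.292
v -0.109 -2.15 -3.337
v 1.072 -1.778 -2.421
v -0.183 -1.844 -3.366
v 0.999 -1.472 -2.451
v -0.327 -1.573 -3.291
v 0.855 -1.201 -2.375
v -0.516 -1.383 -3.123
v 0.665 -1.012 -2.207
v -0.719 -1.309 -2.892
v 0.463 -0.937 -1.976
v -0.899 -1.362 -2.638
v 0.282 -0.99 -1.722
v -1.026 -1.533 -2.404
v 0.155 -1.161 -1.489
v -1.078 -1.793 -2.232
v 0.104 -1.421 -1.317
v -1.045 -2.096 -2.151
v 0.136 -1.725 -1.235
v -0.934 -2.391 -2.174
v 0.247 -2.019 -1.259
v -0.764 -2.626 -2.299
v 0.418 -2.255 -1.383
v -0.563 -2.761 -2.503
v 0.618 -2.389 -1.587
v -0.368 -2.772 -2.751
v 0.814 -2.401 -1.835
v 4.285 0.774 -0.669
v 4.619 0.255 -0.071
v 2.875 1.526 0.769
v 4.84 0.601 -0.035
v 4.933 0.987 -0.145
v 4.878 1.324 -0.375
v 4.687 1.535 -0.672
v 4.404 1.572 -0.969
v 4.094 1.426 -1.197
v 3.828 1.131 -1.304
v 3.666 0.754 -1.266
v 3.646 0.382 -1.091
v 3.773 0.1 -0.819
v 4.017 -0.028 -0.513
v 4.322 0.028 -0.243
f 2 4 1
f 5 2 1
f 1 4 3
f 3 5 1
f 2 8 4
f 6 2 5
f 6 8 2
f 4 8 3
f 7 5 3
f 3 8 7
f 7 6 5
f 8 6 7
f 10 12 9
f 13 10 9
f 9 12 11
f 11 13 9
f 10 16 12
f 14 10 13
f 14 16 10
f 12 16 11
f 15 13 11
f 11 16 15
f 15 14 13
f 16 14 15
f 18 17 21
f 18 21 19
f 19 21 22
f 19 22 20
f 21 17 23
f 21 23 22
f 22 23 24
f 22 24 20
f 23 17 25
f 23 25 24
f 24 25 26
f 24 26 20
f 25 17 27
f 25 27 26
f 26 27 28
f 26 28 20
f 27 17 29
f 27 29 28
f 28 29 30
f 28 30 20
f 29 17 31
f 29 31 30
f 30 31 32
f 30 32 20
f 31 17 33
f 31 33 32
f 32 33 34
f 32 34 20
f 33 17 35
f 33 35 34
f 34 35 36
f 34 36 20
f 35 17 37
f 35 37 36
f 36 37 38
f 36 38 20
f 37 17 39
f 37 39 38
f 38 39 40
f 38 40 20
f 39 17 41
f 39 41 40
f 40 41 42
f 40 42 20
f 41 17 43
f 41 43 42
f 42 43 44
f 42 44 20
f 43 17 45
f 43 45 44
f 44 45 46
f 44 46 20
f 45 17 47
f 45 47 46
f 46 47 48
f 46 48 20
f 47 17 18
f 47 18 48
f 48 18 19
f 48 19 20
f 50 49 52
f 50 52 51
f 52 49 53
f 52 53 51
f 53 49 54
f 53 54 51
f 54 49 55
f 54 55 51
f 55 49 56
f 55 56 51
f 56 49 57
f 56 57 51
f 57 49 58
f 57 58 51
f 58 49 59
f 58 59 51
f 59 49 60
f 59 60 51
f 60 49 61
f 60 61 51
f 61 49 62
f 61 62 51
f 62 49 63
f 62 63 51
f 63 49 50
f 63 50 51



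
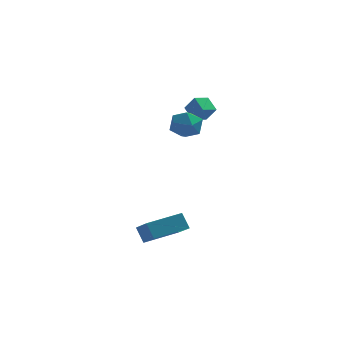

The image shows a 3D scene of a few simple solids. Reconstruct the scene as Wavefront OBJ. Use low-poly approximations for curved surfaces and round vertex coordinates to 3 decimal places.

v 3.167 1.922 2.258
v 3.714 1.612 3.061
v 2.663 2.555 2.845
v 3.21 2.245 3.648
v 3.77 2.555 2.092
v 4.317 2.245 2.895
v 3.266 3.188 2.679
v 3.813 2.878 3.482
v 2.954 -1.107 2.995
v 3.859 -1.223 2.922
v 2.821 -2.477 3.538
v 3.726 -2.593 3.465
v 3.388 -2.01 4.084
v 3.47 -1.163 3.748
v 3.21 -2.537 2.712
v 3.292 -1.69 2.376
v 4.017 -2.107 2.748
v 4.127 -1.781 3.596
v 2.553 -1.919 2.864
v 2.663 -1.593 3.712
v 2.25 -4.977 -3.103
v 1.839 -4.636 -2.269
v 1.536 -3.62 -4.008
v 1.126 -3.279 -3.174
v 3.794 -3.941 -2.766
v 3.384 -3.6 -1.932
v 3.081 -2.584 -3.671
v 2.67 -2.243 -2.837
f 2 4 1
f 5 2 1
f 1 4 3
f 3 5 1
f 2 8 4
f 6 2 5
f 6 8 2
f 4 8 3
f 7 5 3
f 3 8 7
f 7 6 5
f 8 6 7
f 9 20 14
f 9 14 10
f 9 10 16
f 9 16 19
f 9 19 20
f 10 14 18
f 14 20 13
f 20 19 11
f 19 16 15
f 16 10 17
f 12 18 13
f 12 13 11
f 12 11 15
f 12 15 17
f 12 17 18
f 13 18 14
f 11 13 20
f 15 11 19
f 17 15 16
f 18 17 10
f 22 24 21
f 25 22 21
f 21 24 23
f 23 25 21
f 22 28 24
f 26 22 25
f 26 28 22
f 24 28 23
f 27 25 23
f 23 28 27
f 27 26 25
f 28 26 27



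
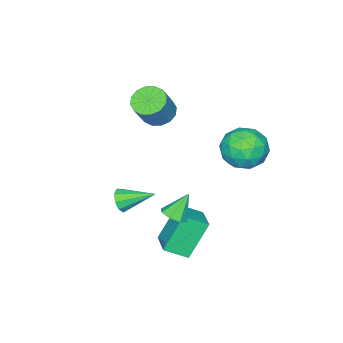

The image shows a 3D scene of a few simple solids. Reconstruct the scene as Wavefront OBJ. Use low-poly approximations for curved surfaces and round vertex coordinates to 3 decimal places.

v 2.759 3.294 -0.082
v 3.316 3.505 0.224
v 2.041 3.526 1.062
v 3.065 3.886 -0.01
v 2.634 3.92 -0.287
v 2.277 3.587 -0.444
v 2.201 3.083 -0.388
v 2.452 2.702 -0.154
v 2.883 2.668 0.123
v 3.24 3.001 0.28
v -2.641 3.494 0.065
v -2.255 2.984 1.116
v -4.025 2.076 -0.116
v -3.639 1.566 0.935
v -4.211 2.655 0.954
v -3.356 3.531 1.065
v -2.924 1.529 -0.065
v -2.069 2.405 0.046
v -2.43 1.769 1.035
v -3.225 2.465 1.665
v -3.055 2.595 -0.665
v -3.85 3.291 -0.035
v -2.326 3.364 0.606
v -3.954 1.696 0.394
v -4.29 2.336 0.405
v -4.063 2.036 1.023
v -2.973 3.686 0.576
v -2.746 3.386 1.194
v -3.896 3.192 1.099
v -3.534 1.674 -0.194
v -3.307 1.374 0.424
v -2.217 3.024 -0.023
v -1.99 2.724 0.595
v -2.384 1.868 -0.099
v -2.202 2.35 1.176
v -3.016 1.516 1.07
v -2.596 1.494 0.482
v -2.093 2.01 0.548
v -2.67 2.759 1.547
v -3.484 1.925 1.441
v -3.82 2.565 1.452
v -3.317 3.081 1.517
v -2.773 2.045 1.499
v -2.796 3.135 -0.441
v -3.61 2.301 -0.547
v -2.963 1.979 -0.517
v -2.46 2.495 -0.452
v -3.264 3.544 -0.07
v -4.078 2.71 -0.176
v -4.187 3.05 0.452
v -3.684 3.566 0.518
v -3.507 3.015 -0.499
v -0.012 2.664 -2.021
v 0.738 1.823 -1.435
v 0.948 3.799 -1.622
v 1.699 2.959 -1.037
v 1.061 2.381 -3.803
v 1.812 1.541 -3.218
v 2.022 3.517 -3.405
v 2.772 2.676 -2.819
v -2.074 -1.706 1.631
v -1.58 -1.099 1.229
v -0.671 -0.927 2.608
v -1.166 -1.534 3.009
v -1.919 -0.865 1.423
v -1.01 -0.693 2.802
v -2.3 -0.856 1.673
v -1.391 -0.684 3.052
v -2.62 -1.075 1.912
v -1.711 -0.903 3.29
v -2.794 -1.463 2.075
v -1.886 -1.291 3.453
v -2.775 -1.916 2.119
v -1.867 -1.744 3.498
v -2.569 -2.313 2.032
v -1.66 -2.141 3.411
v -2.23 -2.547 1.838
v -1.321 -2.375 3.217
v -1.849 -2.556 1.588
v -0.94 -2.384 2.967
v -1.529 -2.337 1.35
v -0.62 -2.165 2.728
v -1.354 -1.949 1.187
v -0.446 -1.777 2.565
v -1.373 -1.496 1.142
v -0.465 -1.324 2.521
v 2.106 -0.366 -1.43
v 2.42 -0.488 -0.851
v 1.354 1.026 -0.73
v 2.677 -0.216 -1.115
v 2.668 -0.014 -1.526
v 2.395 0.023 -1.893
v 1.987 -0.122 -2.043
v 1.634 -0.381 -1.906
v 1.502 -0.633 -1.547
v 1.653 -0.76 -1.133
v 2.015 -0.703 -0.858
f 2 1 4
f 2 4 3
f 4 1 5
f 4 5 3
f 5 1 6
f 5 6 3
f 6 1 7
f 6 7 3
f 7 1 8
f 7 8 3
f 8 1 9
f 8 9 3
f 9 1 10
f 9 10 3
f 10 1 2
f 10 2 3
f 11 48 27
f 48 22 51
f 27 51 16
f 48 51 27
f 11 27 23
f 27 16 28
f 23 28 12
f 27 28 23
f 11 23 32
f 23 12 33
f 32 33 18
f 23 33 32
f 11 32 44
f 32 18 47
f 44 47 21
f 32 47 44
f 11 44 48
f 44 21 52
f 48 52 22
f 44 52 48
f 12 28 39
f 28 16 42
f 39 42 20
f 28 42 39
f 16 51 29
f 51 22 50
f 29 50 15
f 51 50 29
f 22 52 49
f 52 21 45
f 49 45 13
f 52 45 49
f 21 47 46
f 47 18 34
f 46 34 17
f 47 34 46
f 18 33 38
f 33 12 35
f 38 35 19
f 33 35 38
f 14 40 26
f 40 20 41
f 26 41 15
f 40 41 26
f 14 26 24
f 26 15 25
f 24 25 13
f 26 25 24
f 14 24 31
f 24 13 30
f 31 30 17
f 24 30 31
f 14 31 36
f 31 17 37
f 36 37 19
f 31 37 36
f 14 36 40
f 36 19 43
f 40 43 20
f 36 43 40
f 15 41 29
f 41 20 42
f 29 42 16
f 41 42 29
f 13 25 49
f 25 15 50
f 49 50 22
f 25 50 49
f 17 30 46
f 30 13 45
f 46 45 21
f 30 45 46
f 19 37 38
f 37 17 34
f 38 34 18
f 37 34 38
f 20 43 39
f 43 19 35
f 39 35 12
f 43 35 39
f 54 56 53
f 57 54 53
f 53 56 55
f 55 57 53
f 54 60 56
f 58 54 57
f 58 60 54
f 56 60 55
f 59 57 55
f 55 60 59
f 59 58 57
f 60 58 59
f 62 61 65
f 62 65 63
f 63 65 66
f 63 66 64
f 65 61 67
f 65 67 66
f 66 67 68
f 66 68 64
f 67 61 69
f 67 69 68
f 68 69 70
f 68 70 64
f 69 61 71
f 69 71 70
f 70 71 72
f 70 72 64
f 71 61 73
f 71 73 72
f 72 73 74
f 72 74 64
f 73 61 75
f 73 75 74
f 74 75 76
f 74 76 64
f 75 61 77
f 75 77 76
f 76 77 78
f 76 78 64
f 77 61 79
f 77 79 78
f 78 79 80
f 78 80 64
f 79 61 81
f 79 81 80
f 80 81 82
f 80 82 64
f 81 61 83
f 81 83 82
f 82 83 84
f 82 84 64
f 83 61 85
f 83 85 84
f 84 85 86
f 84 86 64
f 85 61 62
f 85 62 86
f 86 62 63
f 86 63 64
f 88 87 90
f 88 90 89
f 90 87 91
f 90 91 89
f 91 87 92
f 91 92 89
f 92 87 93
f 92 93 89
f 93 87 94
f 93 94 89
f 94 87 95
f 94 95 89
f 95 87 96
f 95 96 89
f 96 87 97
f 96 97 89
f 97 87 88
f 97 88 89



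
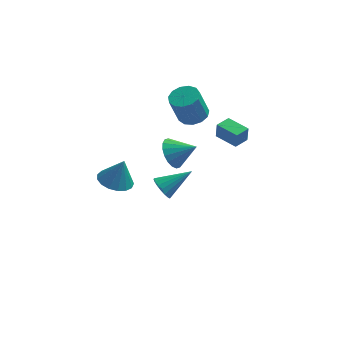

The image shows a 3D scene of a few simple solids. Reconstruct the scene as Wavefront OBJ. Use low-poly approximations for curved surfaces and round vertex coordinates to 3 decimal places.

v -2.88 -3.506 0.679
v -1.879 -3.359 0.362
v -2.38 -3.414 2.301
v -2.067 -2.889 0.394
v -2.441 -2.56 0.49
v -2.915 -2.448 0.63
v -3.382 -2.578 0.781
v -3.733 -2.921 0.908
v -3.889 -3.398 0.983
v -3.814 -3.9 0.989
v -3.524 -4.311 0.923
v -3.087 -4.538 0.801
v -2.602 -4.529 0.652
v -2.181 -4.285 0.508
v -1.92 -3.863 0.404
v -0.973 1.582 -4.152
v -0.455 1.408 -4.804
v 0.693 2.318 -3.028
v -0.564 1.764 -4.876
v -0.754 2.083 -4.804
v -0.987 2.303 -4.603
v -1.217 2.38 -4.312
v -1.399 2.299 -3.991
v -1.496 2.077 -3.701
v -1.49 1.756 -3.501
v -1.381 1.401 -3.429
v -1.191 1.081 -3.501
v -0.958 0.861 -3.702
v -0.728 0.784 -3.992
v -0.546 0.865 -4.314
v -0.449 1.088 -4.604
v 2.053 2.478 0.175
v 2.106 2.418 1.222
v 2.648 3.293 0.191
v 2.701 3.234 1.238
v 3.279 1.586 0.062
v 3.332 1.527 1.109
v 3.874 2.402 0.078
v 3.927 2.342 1.125
v -0.086 -0.598 0.902
v 0.391 -0.968 0.031
v 1.286 -0.702 1.698
v 0.449 -0.501 -0.008
v 0.401 -0.054 0.134
v 0.256 0.286 0.428
v 0.044 0.451 0.815
v -0.195 0.407 1.22
v -0.411 0.165 1.562
v -0.563 -0.228 1.773
v -0.621 -0.695 1.812
v -0.573 -1.142 1.67
v -0.428 -1.482 1.377
v -0.216 -1.646 0.989
v 0.022 -1.603 0.584
v 0.239 -1.361 0.242
v 0.566 4.102 0.709
v 1.47 4.26 0.989
v 0.959 3.816 2.892
v 0.054 3.658 2.611
v 1.213 4.734 1.03
v 0.701 4.29 2.933
v 0.75 5.007 0.969
v 0.239 4.563 2.872
v 0.229 4.993 0.826
v -0.283 4.549 2.729
v -0.186 4.696 0.645
v -0.697 4.252 2.548
v -0.361 4.211 0.485
v -0.873 3.766 2.388
v -0.243 3.69 0.395
v -0.754 3.246 2.298
v 0.132 3.301 0.405
v -0.379 2.857 2.308
v 0.645 3.166 0.511
v 0.134 2.722 2.414
v 1.133 3.328 0.68
v 0.622 2.884 2.583
v 1.44 3.736 0.858
v 0.929 3.292 2.761
f 2 1 4
f 2 4 3
f 4 1 5
f 4 5 3
f 5 1 6
f 5 6 3
f 6 1 7
f 6 7 3
f 7 1 8
f 7 8 3
f 8 1 9
f 8 9 3
f 9 1 10
f 9 10 3
f 10 1 11
f 10 11 3
f 11 1 12
f 11 12 3
f 12 1 13
f 12 13 3
f 13 1 14
f 13 14 3
f 14 1 15
f 14 15 3
f 15 1 2
f 15 2 3
f 17 16 19
f 17 19 18
f 19 16 20
f 19 20 18
f 20 16 21
f 20 21 18
f 21 16 22
f 21 22 18
f 22 16 23
f 22 23 18
f 23 16 24
f 23 24 18
f 24 16 25
f 24 25 18
f 25 16 26
f 25 26 18
f 26 16 27
f 26 27 18
f 27 16 28
f 27 28 18
f 28 16 29
f 28 29 18
f 29 16 30
f 29 30 18
f 30 16 31
f 30 31 18
f 31 16 17
f 31 17 18
f 33 35 32
f 36 33 32
f 32 35 34
f 34 36 32
f 33 39 35
f 37 33 36
f 37 39 33
f 35 39 34
f 38 36 34
f 34 39 38
f 38 37 36
f 39 37 38
f 41 40 43
f 41 43 42
f 43 40 44
f 43 44 42
f 44 40 45
f 44 45 42
f 45 40 46
f 45 46 42
f 46 40 47
f 46 47 42
f 47 40 48
f 47 48 42
f 48 40 49
f 48 49 42
f 49 40 50
f 49 50 42
f 50 40 51
f 50 51 42
f 51 40 52
f 51 52 42
f 52 40 53
f 52 53 42
f 53 40 54
f 53 54 42
f 54 40 55
f 54 55 42
f 55 40 41
f 55 41 42
f 57 56 60
f 57 60 58
f 58 60 61
f 58 61 59
f 60 56 62
f 60 62 61
f 61 62 63
f 61 63 59
f 62 56 64
f 62 64 63
f 63 64 65
f 63 65 59
f 64 56 66
f 64 66 65
f 65 66 67
f 65 67 59
f 66 56 68
f 66 68 67
f 67 68 69
f 67 69 59
f 68 56 70
f 68 70 69
f 69 70 71
f 69 71 59
f 70 56 72
f 70 72 71
f 71 72 73
f 71 73 59
f 72 56 74
f 72 74 73
f 73 74 75
f 73 75 59
f 74 56 76
f 74 76 75
f 75 76 77
f 75 77 59
f 76 56 78
f 76 78 77
f 77 78 79
f 77 79 59
f 78 56 57
f 78 57 79
f 79 57 58
f 79 58 59



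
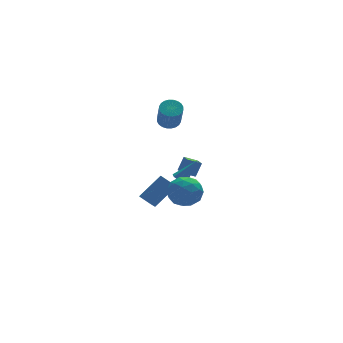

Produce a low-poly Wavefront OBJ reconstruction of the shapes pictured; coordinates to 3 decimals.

v -2.438 1.287 -2.526
v -3.081 0.401 -1.621
v -1.017 1.522 -1.286
v -1.66 0.637 -0.381
v -2.02 0.623 -2.879
v -2.663 -0.262 -1.974
v -0.599 0.859 -1.639
v -1.242 -0.027 -0.734
v 0.748 1.782 -1.39
v 0.604 0.839 -1.089
v -0.02 2.014 -1.029
v -0.164 1.071 -0.728
v 1.224 1.989 -0.512
v 1.08 1.046 -0.211
v 0.456 2.221 -0.151
v 0.312 1.278 0.15
v 0.383 4.281 1.911
v 0.995 3.939 1.799
v 0.75 2.997 3.337
v 0.137 3.339 3.449
v 1.081 4.158 1.947
v 0.836 3.216 3.485
v 1.061 4.395 2.089
v 0.815 3.453 3.627
v 0.937 4.614 2.204
v 0.692 3.672 3.741
v 0.729 4.783 2.274
v 0.484 3.841 3.812
v 0.468 4.876 2.289
v 0.223 3.934 3.827
v 0.195 4.878 2.247
v -0.05 3.936 3.785
v -0.051 4.789 2.153
v -0.296 3.847 3.691
v -0.23 4.623 2.023
v -0.475 3.681 3.561
v -0.316 4.404 1.875
v -0.561 3.462 3.413
v -0.295 4.167 1.733
v -0.541 3.225 3.271
v -0.172 3.948 1.619
v -0.417 3.006 3.156
v 0.036 3.779 1.548
v -0.209 2.837 3.086
v 0.297 3.686 1.533
v 0.052 2.744 3.071
v 0.57 3.684 1.575
v 0.325 2.742 3.113
v 0.816 3.773 1.669
v 0.571 2.831 3.207
v -2.954 -3.479 1.175
v -2.516 -2.893 0.376
v -1.484 -4.427 1.284
v -1.046 -3.841 0.485
v -1.226 -3.389 1.453
v -2.134 -2.803 1.386
v -1.866 -4.517 0.274
v -2.774 -3.931 0.207
v -1.844 -3.534 -0.18
v -1.448 -2.837 0.548
v -2.552 -4.483 1.112
v -2.156 -3.786 1.84
v -2.864 -3.103 0.766
v -1.136 -4.217 0.894
v -1.242 -3.952 1.463
v -0.984 -3.607 0.994
v -2.639 -3.05 1.359
v -2.382 -2.705 0.89
v -1.624 -2.997 1.523
v -1.618 -4.615 0.77
v -1.361 -4.27 0.301
v -3.016 -3.713 0.666
v -2.758 -3.368 0.197
v -2.376 -4.323 0.137
v -2.212 -3.135 -0.03
v -1.348 -3.692 0.033
v -1.829 -4.089 -0.091
v -2.363 -3.745 -0.13
v -1.979 -2.725 0.398
v -1.115 -3.283 0.462
v -1.221 -3.017 1.031
v -1.755 -2.673 0.991
v -1.584 -3.102 0.071
v -2.885 -4.037 1.198
v -2.021 -4.595 1.262
v -2.245 -4.647 0.669
v -2.779 -4.303 0.629
v -2.652 -3.628 1.627
v -1.788 -4.185 1.69
v -1.637 -3.575 1.79
v -2.171 -3.231 1.751
v -2.416 -4.218 1.589
v -0.71 0.075 -0.531
v -0.391 -0.222 -0.796
v 0.29 -0.035 0.791
v -0.305 0.158 -0.83
v -0.456 0.489 -0.688
v -0.755 0.577 -0.454
v -1.028 0.372 -0.265
v -1.114 -0.007 -0.231
v -0.963 -0.338 -0.373
v -0.664 -0.427 -0.607
f 2 4 1
f 5 2 1
f 1 4 3
f 3 5 1
f 2 8 4
f 6 2 5
f 6 8 2
f 4 8 3
f 7 5 3
f 3 8 7
f 7 6 5
f 8 6 7
f 10 12 9
f 13 10 9
f 9 12 11
f 11 13 9
f 10 16 12
f 14 10 13
f 14 16 10
f 12 16 11
f 15 13 11
f 11 16 15
f 15 14 13
f 16 14 15
f 18 17 21
f 18 21 19
f 19 21 22
f 19 22 20
f 21 17 23
f 21 23 22
f 22 23 24
f 22 24 20
f 23 17 25
f 23 25 24
f 24 25 26
f 24 26 20
f 25 17 27
f 25 27 26
f 26 27 28
f 26 28 20
f 27 17 29
f 27 29 28
f 28 29 30
f 28 30 20
f 29 17 31
f 29 31 30
f 30 31 32
f 30 32 20
f 31 17 33
f 31 33 32
f 32 33 34
f 32 34 20
f 33 17 35
f 33 35 34
f 34 35 36
f 34 36 20
f 35 17 37
f 35 37 36
f 36 37 38
f 36 38 20
f 37 17 39
f 37 39 38
f 38 39 40
f 38 40 20
f 39 17 41
f 39 41 40
f 40 41 42
f 40 42 20
f 41 17 43
f 41 43 42
f 42 43 44
f 42 44 20
f 43 17 45
f 43 45 44
f 44 45 46
f 44 46 20
f 45 17 47
f 45 47 46
f 46 47 48
f 46 48 20
f 47 17 49
f 47 49 48
f 48 49 50
f 48 50 20
f 49 17 18
f 49 18 50
f 50 18 19
f 50 19 20
f 51 88 67
f 88 62 91
f 67 91 56
f 88 91 67
f 51 67 63
f 67 56 68
f 63 68 52
f 67 68 63
f 51 63 72
f 63 52 73
f 72 73 58
f 63 73 72
f 51 72 84
f 72 58 87
f 84 87 61
f 72 87 84
f 51 84 88
f 84 61 92
f 88 92 62
f 84 92 88
f 52 68 79
f 68 56 82
f 79 82 60
f 68 82 79
f 56 91 69
f 91 62 90
f 69 90 55
f 91 90 69
f 62 92 89
f 92 61 85
f 89 85 53
f 92 85 89
f 61 87 86
f 87 58 74
f 86 74 57
f 87 74 86
f 58 73 78
f 73 52 75
f 78 75 59
f 73 75 78
f 54 80 66
f 80 60 81
f 66 81 55
f 80 81 66
f 54 66 64
f 66 55 65
f 64 65 53
f 66 65 64
f 54 64 71
f 64 53 70
f 71 70 57
f 64 70 71
f 54 71 76
f 71 57 77
f 76 77 59
f 71 77 76
f 54 76 80
f 76 59 83
f 80 83 60
f 76 83 80
f 55 81 69
f 81 60 82
f 69 82 56
f 81 82 69
f 53 65 89
f 65 55 90
f 89 90 62
f 65 90 89
f 57 70 86
f 70 53 85
f 86 85 61
f 70 85 86
f 59 77 78
f 77 57 74
f 78 74 58
f 77 74 78
f 60 83 79
f 83 59 75
f 79 75 52
f 83 75 79
f 94 93 96
f 94 96 95
f 96 93 97
f 96 97 95
f 97 93 98
f 97 98 95
f 98 93 99
f 98 99 95
f 99 93 100
f 99 100 95
f 100 93 101
f 100 101 95
f 101 93 102
f 101 102 95
f 102 93 94
f 102 94 95



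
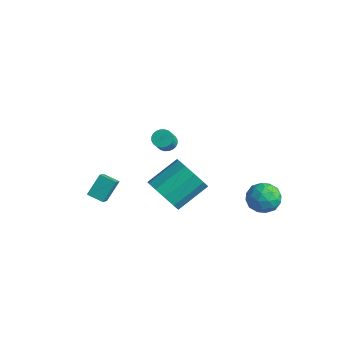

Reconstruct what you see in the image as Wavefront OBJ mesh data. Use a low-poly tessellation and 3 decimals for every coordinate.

v 3.685 4.537 -2.277
v 3.956 4.105 -1.517
v 2.364 3.875 -2.183
v 2.635 3.443 -1.423
v 2.5 4.348 -1.411
v 3.316 4.757 -1.47
v 3.004 3.223 -2.23
v 3.82 3.632 -2.289
v 3.535 3.293 -1.488
v 3.223 3.988 -0.982
v 3.097 3.992 -2.718
v 2.785 4.687 -2.212
v 3.936 4.379 -1.906
v 2.384 3.601 -1.794
v 2.304 4.133 -1.788
v 2.463 3.879 -1.341
v 3.56 4.762 -1.878
v 3.719 4.508 -1.431
v 2.863 4.651 -1.369
v 2.601 3.472 -2.269
v 2.76 3.218 -1.822
v 3.857 4.101 -2.359
v 4.016 3.847 -1.912
v 3.457 3.329 -2.331
v 3.848 3.648 -1.442
v 3.072 3.259 -1.386
v 3.289 3.13 -1.861
v 3.768 3.37 -1.895
v 3.665 4.056 -1.144
v 2.888 3.668 -1.089
v 2.809 4.2 -1.082
v 3.289 4.44 -1.116
v 3.417 3.579 -1.127
v 3.432 4.312 -2.611
v 2.655 3.924 -2.556
v 3.031 3.54 -2.584
v 3.511 3.78 -2.618
v 3.248 4.721 -2.314
v 2.472 4.332 -2.258
v 2.552 4.61 -1.805
v 3.031 4.85 -1.839
v 2.903 4.401 -2.573
v 2.782 -1.892 1.389
v 3.262 -1.48 0.59
v 3.519 0.045 1.531
v 3.038 -0.368 2.331
v 2.648 -1.345 0.539
v 2.905 0.18 1.48
v 2.085 -1.419 0.813
v 2.342 0.105 1.754
v 1.789 -1.675 1.307
v 2.045 -0.15 2.249
v 1.871 -2.013 1.833
v 2.128 -0.488 2.774
v 2.301 -2.305 2.189
v 2.558 -0.78 3.13
v 2.915 -2.44 2.24
v 3.172 -0.915 3.181
v 3.478 -2.365 1.966
v 3.735 -0.841 2.907
v 3.775 -2.11 1.471
v 4.031 -0.585 2.413
v 3.692 -1.772 0.946
v 3.949 -0.247 1.887
v -3.287 3.552 -1.476
v -2.794 3.517 -1.716
v -2.439 2.934 -0.905
v -2.933 2.968 -0.664
v -2.771 3.695 -1.599
v -2.416 3.112 -0.787
v -2.826 3.851 -1.462
v -2.471 3.268 -0.651
v -2.952 3.961 -1.328
v -2.597 3.378 -0.517
v -3.129 4.01 -1.216
v -2.774 3.427 -0.405
v -3.329 3.988 -1.143
v -2.975 3.405 -0.332
v -3.524 3.9 -1.122
v -3.169 3.317 -0.311
v -3.682 3.759 -1.154
v -3.328 3.176 -0.343
v -3.781 3.586 -1.235
v -3.426 3.003 -0.424
v -3.804 3.408 -1.353
v -3.449 2.825 -0.541
v -3.749 3.252 -1.489
v -3.394 2.669 -0.678
v -3.623 3.142 -1.623
v -3.268 2.559 -0.812
v -3.446 3.093 -1.735
v -3.091 2.51 -0.924
v -3.245 3.115 -1.808
v -2.891 2.532 -0.997
v -3.051 3.203 -1.829
v -2.696 2.62 -1.018
v -2.892 3.344 -1.797
v -2.538 2.761 -0.986
v -3.362 -1.17 -2.849
v -2.903 -1.767 -2.287
v -3.424 -0.319 -1.895
v -2.965 -0.917 -1.332
v -2.595 -0.823 -3.108
v -2.136 -1.421 -2.545
v -2.657 0.027 -2.153
v -2.198 -0.57 -1.591
f 1 38 17
f 38 12 41
f 17 41 6
f 38 41 17
f 1 17 13
f 17 6 18
f 13 18 2
f 17 18 13
f 1 13 22
f 13 2 23
f 22 23 8
f 13 23 22
f 1 22 34
f 22 8 37
f 34 37 11
f 22 37 34
f 1 34 38
f 34 11 42
f 38 42 12
f 34 42 38
f 2 18 29
f 18 6 32
f 29 32 10
f 18 32 29
f 6 41 19
f 41 12 40
f 19 40 5
f 41 40 19
f 12 42 39
f 42 11 35
f 39 35 3
f 42 35 39
f 11 37 36
f 37 8 24
f 36 24 7
f 37 24 36
f 8 23 28
f 23 2 25
f 28 25 9
f 23 25 28
f 4 30 16
f 30 10 31
f 16 31 5
f 30 31 16
f 4 16 14
f 16 5 15
f 14 15 3
f 16 15 14
f 4 14 21
f 14 3 20
f 21 20 7
f 14 20 21
f 4 21 26
f 21 7 27
f 26 27 9
f 21 27 26
f 4 26 30
f 26 9 33
f 30 33 10
f 26 33 30
f 5 31 19
f 31 10 32
f 19 32 6
f 31 32 19
f 3 15 39
f 15 5 40
f 39 40 12
f 15 40 39
f 7 20 36
f 20 3 35
f 36 35 11
f 20 35 36
f 9 27 28
f 27 7 24
f 28 24 8
f 27 24 28
f 10 33 29
f 33 9 25
f 29 25 2
f 33 25 29
f 44 43 47
f 44 47 45
f 45 47 48
f 45 48 46
f 47 43 49
f 47 49 48
f 48 49 50
f 48 50 46
f 49 43 51
f 49 51 50
f 50 51 52
f 50 52 46
f 51 43 53
f 51 53 52
f 52 53 54
f 52 54 46
f 53 43 55
f 53 55 54
f 54 55 56
f 54 56 46
f 55 43 57
f 55 57 56
f 56 57 58
f 56 58 46
f 57 43 59
f 57 59 58
f 58 59 60
f 58 60 46
f 59 43 61
f 59 61 60
f 60 61 62
f 60 62 46
f 61 43 63
f 61 63 62
f 62 63 64
f 62 64 46
f 63 43 44
f 63 44 64
f 64 44 45
f 64 45 46
f 66 65 69
f 66 69 67
f 67 69 70
f 67 70 68
f 69 65 71
f 69 71 70
f 70 71 72
f 70 72 68
f 71 65 73
f 71 73 72
f 72 73 74
f 72 74 68
f 73 65 75
f 73 75 74
f 74 75 76
f 74 76 68
f 75 65 77
f 75 77 76
f 76 77 78
f 76 78 68
f 77 65 79
f 77 79 78
f 78 79 80
f 78 80 68
f 79 65 81
f 79 81 80
f 80 81 82
f 80 82 68
f 81 65 83
f 81 83 82
f 82 83 84
f 82 84 68
f 83 65 85
f 83 85 84
f 84 85 86
f 84 86 68
f 85 65 87
f 85 87 86
f 86 87 88
f 86 88 68
f 87 65 89
f 87 89 88
f 88 89 90
f 88 90 68
f 89 65 91
f 89 91 90
f 90 91 92
f 90 92 68
f 91 65 93
f 91 93 92
f 92 93 94
f 92 94 68
f 93 65 95
f 93 95 94
f 94 95 96
f 94 96 68
f 95 65 97
f 95 97 96
f 96 97 98
f 96 98 68
f 97 65 66
f 97 66 98
f 98 66 67
f 98 67 68
f 100 102 99
f 103 100 99
f 99 102 101
f 101 103 99
f 100 106 102
f 104 100 103
f 104 106 100
f 102 106 101
f 105 103 101
f 101 106 105
f 105 104 103
f 106 104 105



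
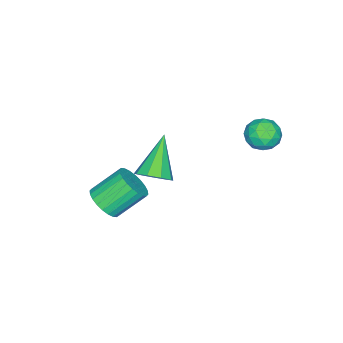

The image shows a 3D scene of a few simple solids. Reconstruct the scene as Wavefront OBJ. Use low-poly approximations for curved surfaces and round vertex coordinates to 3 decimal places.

v 4.586 -1.163 -0.539
v 4.879 -0.706 -0.13
v 3.374 -1.457 0.659
v 4.563 -0.498 -0.4
v 4.257 -0.601 -0.735
v 4.105 -0.968 -0.978
v 4.179 -1.426 -1.016
v 4.443 -1.761 -0.831
v 4.774 -1.816 -0.509
v 5.018 -1.566 -0.201
v 5.059 -1.127 -0.052
v 0.005 1.205 -1.252
v 0.341 0.679 -1.601
v -0.221 0.481 -0.379
v 0.115 -0.045 -0.728
v 0.488 0.506 -0.467
v 0.628 0.954 -1.006
v -0.508 0.206 -0.974
v -0.368 0.654 -1.513
v 0.024 0.062 -1.429
v 0.64 0.247 -1.116
v -0.52 0.913 -0.864
v 0.096 1.098 -0.551
v 0.193 1.006 -1.503
v -0.073 0.154 -0.477
v 0.146 0.478 -0.323
v 0.344 0.169 -0.528
v 0.361 1.167 -1.154
v 0.559 0.858 -1.359
v 0.645 0.756 -0.692
v -0.439 0.302 -0.621
v -0.241 -0.007 -0.826
v -0.224 0.991 -1.452
v -0.026 0.682 -1.657
v -0.525 0.404 -1.288
v 0.204 0.334 -1.607
v 0.071 -0.092 -1.094
v -0.295 0.056 -1.238
v -0.213 0.319 -1.556
v 0.566 0.443 -1.423
v 0.433 0.017 -0.91
v 0.652 0.341 -0.756
v 0.734 0.604 -1.074
v 0.38 0.08 -1.322
v -0.313 1.143 -1.07
v -0.446 0.717 -0.557
v -0.614 0.556 -0.906
v -0.532 0.819 -1.224
v 0.049 1.252 -0.886
v -0.084 0.826 -0.373
v 0.333 0.841 -0.424
v 0.415 1.104 -0.742
v -0.26 1.08 -0.658
v 3.354 -3.953 -4.366
v 3.654 -4.337 -3.796
v 2.867 -3.571 -2.865
v 2.566 -3.187 -3.434
v 3.842 -4.114 -3.82
v 3.055 -3.348 -2.889
v 3.956 -3.867 -3.927
v 3.169 -3.101 -2.996
v 3.978 -3.633 -4.101
v 3.191 -2.867 -3.17
v 3.905 -3.447 -4.315
v 3.118 -2.681 -3.384
v 3.748 -3.339 -4.537
v 2.961 -2.573 -3.606
v 3.531 -3.324 -4.733
v 2.744 -2.558 -3.802
v 3.287 -3.405 -4.873
v 2.5 -2.639 -3.942
v 3.053 -3.569 -4.935
v 2.266 -2.803 -4.004
v 2.865 -3.792 -4.911
v 2.078 -3.026 -3.98
v 2.751 -4.039 -4.804
v 1.964 -3.273 -3.873
v 2.729 -4.273 -4.63
v 1.942 -3.507 -3.699
v 2.802 -4.459 -4.416
v 2.015 -3.693 -3.485
v 2.959 -4.567 -4.194
v 2.172 -3.801 -3.263
v 3.176 -4.582 -3.998
v 2.389 -3.816 -3.067
v 3.42 -4.501 -3.858
v 2.633 -3.735 -2.927
f 2 1 4
f 2 4 3
f 4 1 5
f 4 5 3
f 5 1 6
f 5 6 3
f 6 1 7
f 6 7 3
f 7 1 8
f 7 8 3
f 8 1 9
f 8 9 3
f 9 1 10
f 9 10 3
f 10 1 11
f 10 11 3
f 11 1 2
f 11 2 3
f 12 49 28
f 49 23 52
f 28 52 17
f 49 52 28
f 12 28 24
f 28 17 29
f 24 29 13
f 28 29 24
f 12 24 33
f 24 13 34
f 33 34 19
f 24 34 33
f 12 33 45
f 33 19 48
f 45 48 22
f 33 48 45
f 12 45 49
f 45 22 53
f 49 53 23
f 45 53 49
f 13 29 40
f 29 17 43
f 40 43 21
f 29 43 40
f 17 52 30
f 52 23 51
f 30 51 16
f 52 51 30
f 23 53 50
f 53 22 46
f 50 46 14
f 53 46 50
f 22 48 47
f 48 19 35
f 47 35 18
f 48 35 47
f 19 34 39
f 34 13 36
f 39 36 20
f 34 36 39
f 15 41 27
f 41 21 42
f 27 42 16
f 41 42 27
f 15 27 25
f 27 16 26
f 25 26 14
f 27 26 25
f 15 25 32
f 25 14 31
f 32 31 18
f 25 31 32
f 15 32 37
f 32 18 38
f 37 38 20
f 32 38 37
f 15 37 41
f 37 20 44
f 41 44 21
f 37 44 41
f 16 42 30
f 42 21 43
f 30 43 17
f 42 43 30
f 14 26 50
f 26 16 51
f 50 51 23
f 26 51 50
f 18 31 47
f 31 14 46
f 47 46 22
f 31 46 47
f 20 38 39
f 38 18 35
f 39 35 19
f 38 35 39
f 21 44 40
f 44 20 36
f 40 36 13
f 44 36 40
f 55 54 58
f 55 58 56
f 56 58 59
f 56 59 57
f 58 54 60
f 58 60 59
f 59 60 61
f 59 61 57
f 60 54 62
f 60 62 61
f 61 62 63
f 61 63 57
f 62 54 64
f 62 64 63
f 63 64 65
f 63 65 57
f 64 54 66
f 64 66 65
f 65 66 67
f 65 67 57
f 66 54 68
f 66 68 67
f 67 68 69
f 67 69 57
f 68 54 70
f 68 70 69
f 69 70 71
f 69 71 57
f 70 54 72
f 70 72 71
f 71 72 73
f 71 73 57
f 72 54 74
f 72 74 73
f 73 74 75
f 73 75 57
f 74 54 76
f 74 76 75
f 75 76 77
f 75 77 57
f 76 54 78
f 76 78 77
f 77 78 79
f 77 79 57
f 78 54 80
f 78 80 79
f 79 80 81
f 79 81 57
f 80 54 82
f 80 82 81
f 81 82 83
f 81 83 57
f 82 54 84
f 82 84 83
f 83 84 85
f 83 85 57
f 84 54 86
f 84 86 85
f 85 86 87
f 85 87 57
f 86 54 55
f 86 55 87
f 87 55 56
f 87 56 57



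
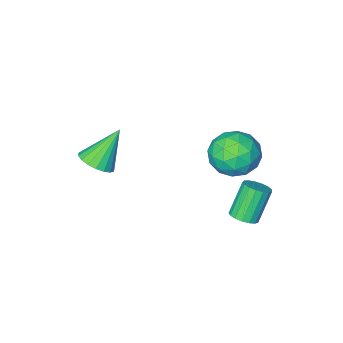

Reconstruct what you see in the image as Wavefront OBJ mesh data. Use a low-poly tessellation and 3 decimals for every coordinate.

v 0.479 2.892 0.099
v 0.868 3.359 0.405
v 0.009 3.075 1.927
v -0.379 2.608 1.621
v 0.614 3.529 0.294
v -0.245 3.246 1.815
v 0.329 3.554 0.138
v -0.529 3.27 1.659
v 0.079 3.427 -0.027
v -0.78 3.143 1.495
v -0.079 3.177 -0.163
v -0.938 2.894 1.359
v -0.11 2.862 -0.239
v -0.969 2.579 1.283
v -0.005 2.554 -0.237
v -0.864 2.27 1.284
v 0.21 2.323 -0.159
v -0.649 2.04 1.363
v 0.487 2.223 -0.021
v -0.371 1.939 1.501
v 0.763 2.275 0.144
v -0.096 1.992 1.666
v 0.973 2.469 0.299
v 0.114 2.186 1.821
v 1.071 2.76 0.408
v 0.212 2.476 1.93
v 1.032 3.081 0.447
v 0.174 2.797 1.968
v -0.972 2.023 2.951
v -0.187 2.282 3.89
v 0.227 0.498 2.37
v 1.012 0.757 3.309
v -0.122 0.287 3.553
v -0.862 1.229 3.912
v 0.902 1.551 2.348
v 0.162 2.493 2.707
v 0.972 1.99 3.517
v 0.339 1.209 4.262
v -0.299 1.571 1.998
v -0.932 0.79 2.743
v -0.684 2.286 3.471
v 0.724 0.494 2.789
v 0.058 0.217 2.932
v 0.52 0.37 3.484
v -1.082 1.668 3.484
v -0.62 1.82 4.036
v -0.582 0.647 3.838
v 0.66 0.96 2.224
v 1.122 1.112 2.776
v -0.48 2.41 2.776
v -0.018 2.563 3.328
v 0.622 2.133 2.422
v 0.458 2.267 3.804
v 1.162 1.371 3.463
v 1.098 1.837 2.898
v 0.663 2.391 3.109
v 0.086 1.808 4.242
v 0.79 0.912 3.901
v 0.124 0.635 4.044
v -0.311 1.189 4.255
v 0.767 1.637 4.023
v -0.75 1.868 2.359
v -0.046 0.972 2.018
v 0.351 1.591 2.005
v -0.084 2.145 2.216
v -1.122 1.409 2.797
v -0.418 0.513 2.456
v -0.623 0.389 3.151
v -1.058 0.943 3.362
v -0.727 1.143 2.237
v 4.536 -2.817 1.353
v 5.282 -2.776 1.89
v 3.304 -2.843 3.067
v 5.191 -2.381 1.831
v 4.97 -2.073 1.676
v 4.663 -1.912 1.458
v 4.331 -1.93 1.219
v 4.039 -2.124 1.007
v 3.846 -2.455 0.863
v 3.79 -2.858 0.817
v 3.881 -3.253 0.876
v 4.102 -3.561 1.03
v 4.409 -3.722 1.248
v 4.741 -3.704 1.487
v 5.032 -3.51 1.7
v 5.225 -3.179 1.843
f 2 1 5
f 2 5 3
f 3 5 6
f 3 6 4
f 5 1 7
f 5 7 6
f 6 7 8
f 6 8 4
f 7 1 9
f 7 9 8
f 8 9 10
f 8 10 4
f 9 1 11
f 9 11 10
f 10 11 12
f 10 12 4
f 11 1 13
f 11 13 12
f 12 13 14
f 12 14 4
f 13 1 15
f 13 15 14
f 14 15 16
f 14 16 4
f 15 1 17
f 15 17 16
f 16 17 18
f 16 18 4
f 17 1 19
f 17 19 18
f 18 19 20
f 18 20 4
f 19 1 21
f 19 21 20
f 20 21 22
f 20 22 4
f 21 1 23
f 21 23 22
f 22 23 24
f 22 24 4
f 23 1 25
f 23 25 24
f 24 25 26
f 24 26 4
f 25 1 27
f 25 27 26
f 26 27 28
f 26 28 4
f 27 1 2
f 27 2 28
f 28 2 3
f 28 3 4
f 29 66 45
f 66 40 69
f 45 69 34
f 66 69 45
f 29 45 41
f 45 34 46
f 41 46 30
f 45 46 41
f 29 41 50
f 41 30 51
f 50 51 36
f 41 51 50
f 29 50 62
f 50 36 65
f 62 65 39
f 50 65 62
f 29 62 66
f 62 39 70
f 66 70 40
f 62 70 66
f 30 46 57
f 46 34 60
f 57 60 38
f 46 60 57
f 34 69 47
f 69 40 68
f 47 68 33
f 69 68 47
f 40 70 67
f 70 39 63
f 67 63 31
f 70 63 67
f 39 65 64
f 65 36 52
f 64 52 35
f 65 52 64
f 36 51 56
f 51 30 53
f 56 53 37
f 51 53 56
f 32 58 44
f 58 38 59
f 44 59 33
f 58 59 44
f 32 44 42
f 44 33 43
f 42 43 31
f 44 43 42
f 32 42 49
f 42 31 48
f 49 48 35
f 42 48 49
f 32 49 54
f 49 35 55
f 54 55 37
f 49 55 54
f 32 54 58
f 54 37 61
f 58 61 38
f 54 61 58
f 33 59 47
f 59 38 60
f 47 60 34
f 59 60 47
f 31 43 67
f 43 33 68
f 67 68 40
f 43 68 67
f 35 48 64
f 48 31 63
f 64 63 39
f 48 63 64
f 37 55 56
f 55 35 52
f 56 52 36
f 55 52 56
f 38 61 57
f 61 37 53
f 57 53 30
f 61 53 57
f 72 71 74
f 72 74 73
f 74 71 75
f 74 75 73
f 75 71 76
f 75 76 73
f 76 71 77
f 76 77 73
f 77 71 78
f 77 78 73
f 78 71 79
f 78 79 73
f 79 71 80
f 79 80 73
f 80 71 81
f 80 81 73
f 81 71 82
f 81 82 73
f 82 71 83
f 82 83 73
f 83 71 84
f 83 84 73
f 84 71 85
f 84 85 73
f 85 71 86
f 85 86 73
f 86 71 72
f 86 72 73



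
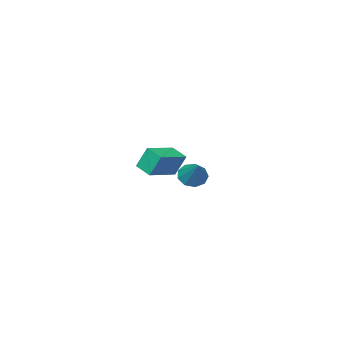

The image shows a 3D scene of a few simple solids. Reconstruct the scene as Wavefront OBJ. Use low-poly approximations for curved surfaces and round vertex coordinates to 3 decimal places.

v -3.495 -1.75 -2.391
v -2.983 -2.462 -2.053
v -2.585 -0.45 -1.029
v -2.669 -2.176 -2.535
v -2.742 -1.69 -2.95
v -3.166 -1.232 -3.104
v -3.745 -1.017 -2.923
v -4.206 -1.144 -2.494
v -4.334 -1.555 -2.016
v -4.07 -2.057 -1.714
v -3.536 -2.415 -1.728
v 2.991 2.065 1.225
v 2.636 2.558 2.564
v 3.059 3.148 0.844
v 2.704 3.641 2.183
v 4.996 2.119 1.737
v 4.641 2.612 3.076
v 5.064 3.202 1.356
v 4.709 3.695 2.695
f 2 1 4
f 2 4 3
f 4 1 5
f 4 5 3
f 5 1 6
f 5 6 3
f 6 1 7
f 6 7 3
f 7 1 8
f 7 8 3
f 8 1 9
f 8 9 3
f 9 1 10
f 9 10 3
f 10 1 11
f 10 11 3
f 11 1 2
f 11 2 3
f 13 15 12
f 16 13 12
f 12 15 14
f 14 16 12
f 13 19 15
f 17 13 16
f 17 19 13
f 15 19 14
f 18 16 14
f 14 19 18
f 18 17 16
f 19 17 18

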